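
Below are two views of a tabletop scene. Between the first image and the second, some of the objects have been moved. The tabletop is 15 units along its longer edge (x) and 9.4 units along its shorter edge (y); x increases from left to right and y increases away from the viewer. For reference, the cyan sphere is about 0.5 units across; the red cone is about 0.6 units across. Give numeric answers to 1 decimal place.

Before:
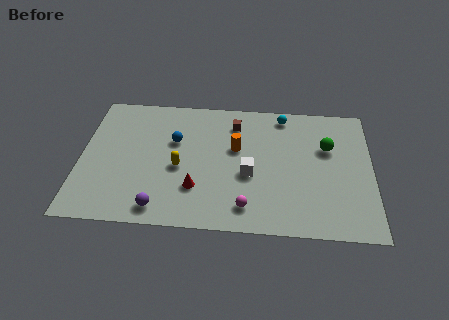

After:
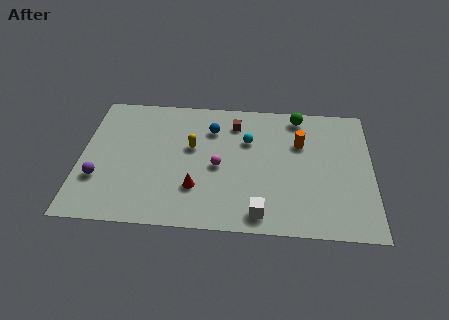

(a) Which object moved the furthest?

the purple sphere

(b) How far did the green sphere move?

2.7

From (12.7, 6.1) to (11.2, 8.3), the green sphere covered √(1.5² + 2.2²) ≈ 2.7 units.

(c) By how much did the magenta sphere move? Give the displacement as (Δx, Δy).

(-1.5, 2.7)

The magenta sphere was at about (8.6, 1.6) and moved to about (7.1, 4.3).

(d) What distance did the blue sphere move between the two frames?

2.1

The blue sphere was near (4.8, 6.0) before and (6.7, 7.0) after, so it travelled √(1.9² + 1.0²) ≈ 2.1 units.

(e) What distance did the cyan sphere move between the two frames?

2.7

The cyan sphere was near (10.4, 8.3) before and (8.6, 6.3) after, so it travelled √(1.8² + 2.0²) ≈ 2.7 units.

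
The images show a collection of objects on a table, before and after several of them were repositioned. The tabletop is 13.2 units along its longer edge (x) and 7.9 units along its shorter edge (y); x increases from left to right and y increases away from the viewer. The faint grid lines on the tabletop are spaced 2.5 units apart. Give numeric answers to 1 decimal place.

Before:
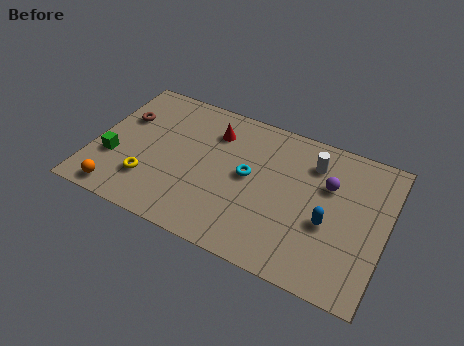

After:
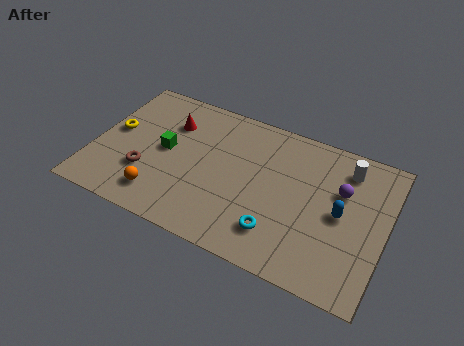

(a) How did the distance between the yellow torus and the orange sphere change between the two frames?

+2.1

The distance was about 1.7 in the first image and 3.8 in the second, so they moved 2.1 units further apart.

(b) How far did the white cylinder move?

1.5

From (9.7, 6.1) to (11.2, 6.4), the white cylinder covered √(1.5² + 0.3²) ≈ 1.5 units.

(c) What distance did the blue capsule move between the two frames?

0.9

The blue capsule moved from about (10.7, 3.2) to (11.2, 3.9), a distance of √(0.5² + 0.7²) ≈ 0.9.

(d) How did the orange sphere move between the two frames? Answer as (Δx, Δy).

(1.8, 0.6)

The orange sphere started near (1.5, 0.9) and ended near (3.3, 1.5).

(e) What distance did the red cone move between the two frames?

2.0

From (5.2, 6.0) to (3.2, 5.7), the red cone covered √(2.0² + 0.3²) ≈ 2.0 units.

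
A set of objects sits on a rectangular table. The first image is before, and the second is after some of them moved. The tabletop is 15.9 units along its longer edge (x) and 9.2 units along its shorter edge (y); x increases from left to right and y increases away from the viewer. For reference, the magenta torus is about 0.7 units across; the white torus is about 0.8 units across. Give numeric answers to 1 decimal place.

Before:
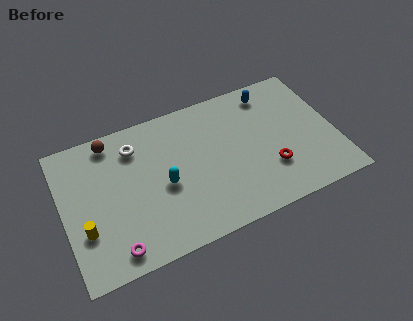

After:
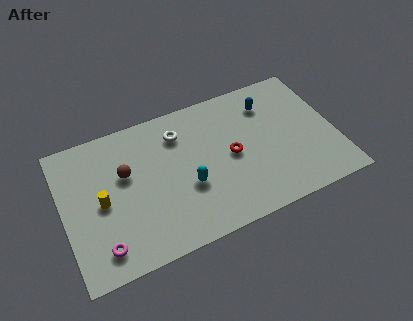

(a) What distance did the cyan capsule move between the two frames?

1.4

The cyan capsule moved from about (5.8, 4.1) to (7.1, 3.5), a distance of √(1.3² + 0.6²) ≈ 1.4.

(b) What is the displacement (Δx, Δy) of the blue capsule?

(-0.2, -0.7)

The blue capsule was at about (12.5, 7.8) and moved to about (12.3, 7.1).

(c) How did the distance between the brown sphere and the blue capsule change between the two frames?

-0.7

They were about 9.4 units apart before and 8.7 after — 0.7 units closer together.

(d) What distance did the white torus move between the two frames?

2.6

The white torus moved from about (4.4, 7.2) to (7.0, 7.1), a distance of √(2.6² + 0.1²) ≈ 2.6.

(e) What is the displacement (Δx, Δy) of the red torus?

(-2.1, 1.7)

The red torus started near (11.9, 2.8) and ended near (9.8, 4.5).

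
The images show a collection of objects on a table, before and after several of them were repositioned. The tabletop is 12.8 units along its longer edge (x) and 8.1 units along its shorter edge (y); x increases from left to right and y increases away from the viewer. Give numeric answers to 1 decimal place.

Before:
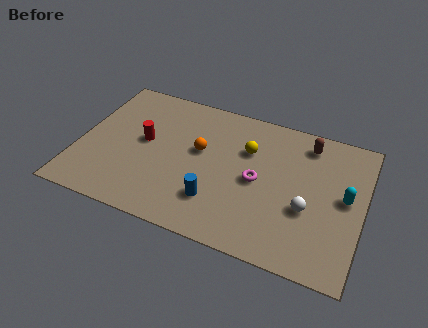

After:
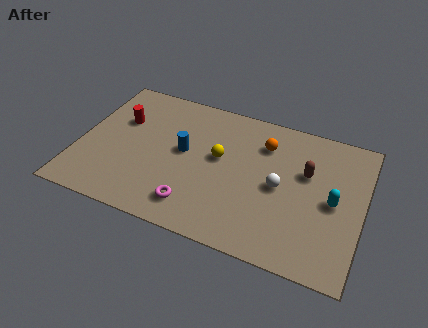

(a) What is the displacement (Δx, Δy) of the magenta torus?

(-2.6, -2.4)

The magenta torus started near (8.1, 3.9) and ended near (5.5, 1.5).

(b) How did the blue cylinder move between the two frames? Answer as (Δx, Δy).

(-1.7, 2.3)

The blue cylinder was at about (6.4, 2.1) and moved to about (4.7, 4.4).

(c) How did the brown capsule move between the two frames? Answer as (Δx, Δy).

(0.1, -1.7)

The brown capsule started near (10.1, 6.8) and ended near (10.2, 5.1).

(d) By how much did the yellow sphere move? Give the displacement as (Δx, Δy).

(-1.2, -0.9)

From the two frames, the yellow sphere sits at roughly (7.5, 5.5) before and (6.3, 4.6) after.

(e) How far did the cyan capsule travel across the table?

0.6

From (12.0, 4.3) to (11.5, 3.9), the cyan capsule covered √(0.5² + 0.4²) ≈ 0.6 units.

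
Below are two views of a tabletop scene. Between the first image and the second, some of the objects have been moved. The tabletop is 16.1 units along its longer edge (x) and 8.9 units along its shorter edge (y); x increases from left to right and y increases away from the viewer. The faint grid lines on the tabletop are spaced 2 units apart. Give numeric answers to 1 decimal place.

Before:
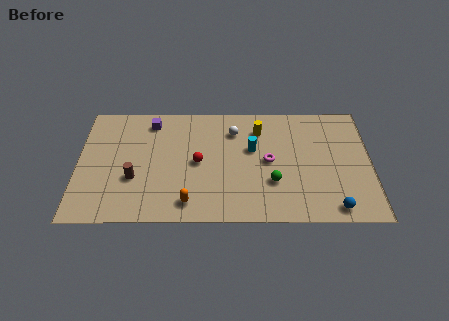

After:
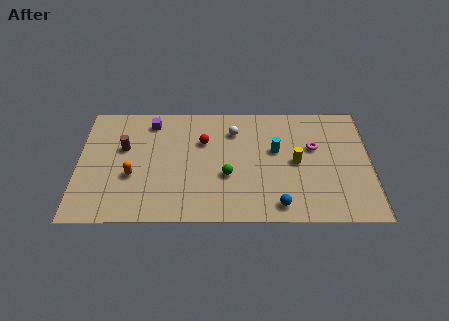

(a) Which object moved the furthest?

the orange capsule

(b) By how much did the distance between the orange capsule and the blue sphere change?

+0.4

Before: roughly 7.9 units apart; after: 8.3. That's 0.4 units further apart.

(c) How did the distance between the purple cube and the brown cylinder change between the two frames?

-1.9

Before: roughly 4.4 units apart; after: 2.5. That's 1.9 units closer together.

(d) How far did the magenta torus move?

2.7

The magenta torus moved from about (10.5, 4.5) to (13.0, 5.5), a distance of √(2.5² + 1.0²) ≈ 2.7.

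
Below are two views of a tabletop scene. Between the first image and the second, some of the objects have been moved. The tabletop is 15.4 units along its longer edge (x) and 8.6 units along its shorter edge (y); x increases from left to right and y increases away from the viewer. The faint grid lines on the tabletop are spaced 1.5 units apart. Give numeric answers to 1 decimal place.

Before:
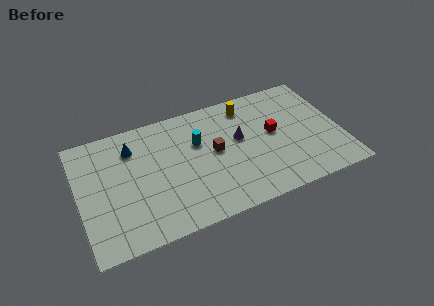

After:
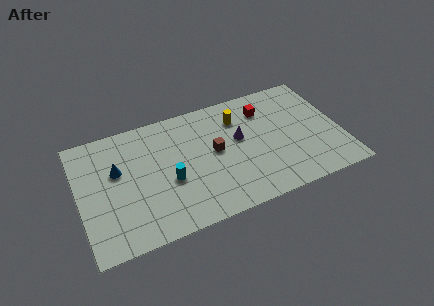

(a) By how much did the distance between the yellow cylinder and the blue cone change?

+0.5

The distance was about 6.9 in the first image and 7.4 in the second, so they moved 0.5 units further apart.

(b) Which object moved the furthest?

the cyan cylinder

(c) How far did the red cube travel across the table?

1.9

The red cube was near (11.5, 4.7) before and (11.2, 6.6) after, so it travelled √(0.3² + 1.9²) ≈ 1.9 units.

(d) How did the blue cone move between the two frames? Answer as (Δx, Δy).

(-1.0, -1.3)

The blue cone was at about (3.3, 6.6) and moved to about (2.3, 5.3).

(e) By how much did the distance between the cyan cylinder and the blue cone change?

-0.5

The distance was about 3.9 in the first image and 3.4 in the second, so they moved 0.5 units closer together.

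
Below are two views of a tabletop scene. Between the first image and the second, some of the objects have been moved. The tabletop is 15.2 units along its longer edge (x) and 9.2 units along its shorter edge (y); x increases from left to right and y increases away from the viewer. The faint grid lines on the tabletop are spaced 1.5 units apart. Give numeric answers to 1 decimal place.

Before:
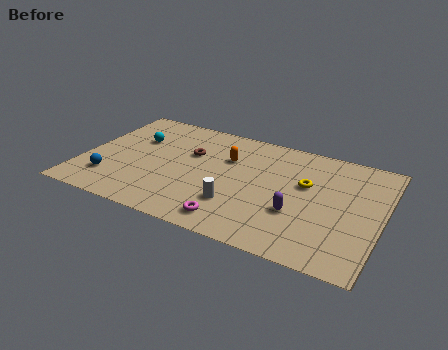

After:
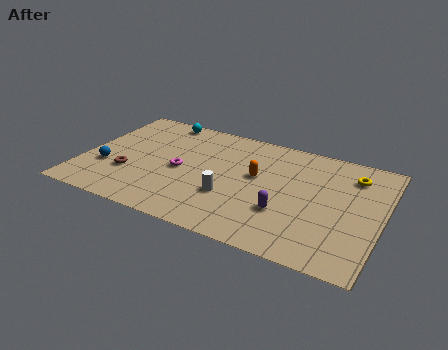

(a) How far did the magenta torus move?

4.3

The magenta torus was near (8.1, 1.3) before and (5.0, 4.3) after, so it travelled √(3.1² + 3.0²) ≈ 4.3 units.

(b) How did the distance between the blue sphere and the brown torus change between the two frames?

-4.0

The distance was about 5.2 in the first image and 1.2 in the second, so they moved 4.0 units closer together.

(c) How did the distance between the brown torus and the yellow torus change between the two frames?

+5.8

Before: roughly 6.0 units apart; after: 11.8. That's 5.8 units further apart.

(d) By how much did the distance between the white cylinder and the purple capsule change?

-0.3

Before: roughly 3.1 units apart; after: 2.8. That's 0.3 units closer together.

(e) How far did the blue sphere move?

0.9

The blue sphere was near (1.6, 2.2) before and (1.3, 3.1) after, so it travelled √(0.3² + 0.9²) ≈ 0.9 units.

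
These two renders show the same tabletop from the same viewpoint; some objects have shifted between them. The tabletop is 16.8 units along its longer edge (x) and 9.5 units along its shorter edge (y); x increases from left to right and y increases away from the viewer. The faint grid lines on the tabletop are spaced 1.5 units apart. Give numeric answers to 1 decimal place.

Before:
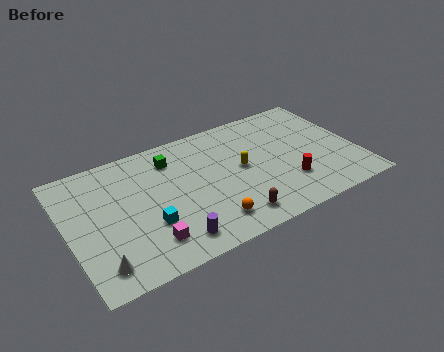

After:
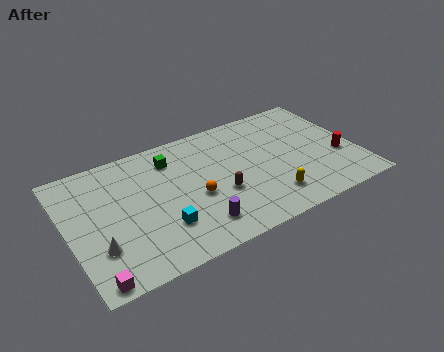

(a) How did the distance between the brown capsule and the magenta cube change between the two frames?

+3.3

Before: roughly 4.8 units apart; after: 8.1. That's 3.3 units further apart.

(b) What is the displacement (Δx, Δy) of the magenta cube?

(-3.2, -1.2)

The magenta cube was at about (4.2, 2.0) and moved to about (1.0, 0.8).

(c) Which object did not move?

the green cube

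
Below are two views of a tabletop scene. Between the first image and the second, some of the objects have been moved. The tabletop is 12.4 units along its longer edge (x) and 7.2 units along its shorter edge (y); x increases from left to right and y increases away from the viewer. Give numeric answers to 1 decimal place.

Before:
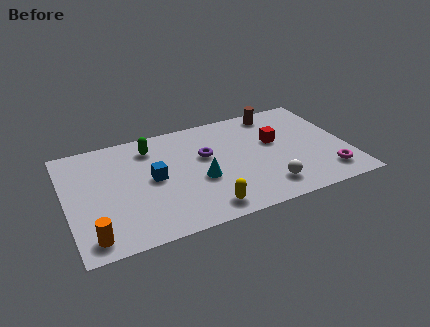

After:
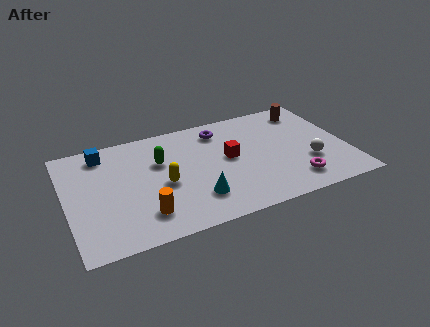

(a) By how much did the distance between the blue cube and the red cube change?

+0.3

The distance was about 5.5 in the first image and 5.8 in the second, so they moved 0.3 units further apart.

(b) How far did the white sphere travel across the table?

2.2

The white sphere moved from about (8.6, 1.4) to (10.6, 2.4), a distance of √(2.0² + 1.0²) ≈ 2.2.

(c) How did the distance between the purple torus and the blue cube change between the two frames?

+2.7

Before: roughly 2.5 units apart; after: 5.2. That's 2.7 units further apart.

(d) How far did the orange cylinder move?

2.4

From (0.9, 1.0) to (3.2, 1.6), the orange cylinder covered √(2.3² + 0.6²) ≈ 2.4 units.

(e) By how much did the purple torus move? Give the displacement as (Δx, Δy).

(0.8, 1.5)

The purple torus started near (6.2, 4.4) and ended near (7.0, 5.9).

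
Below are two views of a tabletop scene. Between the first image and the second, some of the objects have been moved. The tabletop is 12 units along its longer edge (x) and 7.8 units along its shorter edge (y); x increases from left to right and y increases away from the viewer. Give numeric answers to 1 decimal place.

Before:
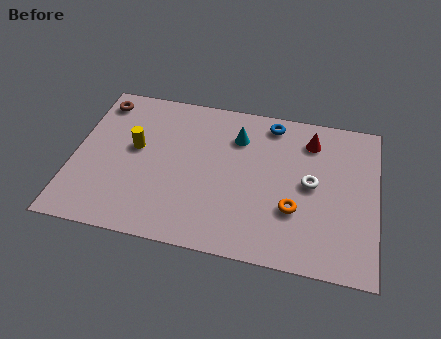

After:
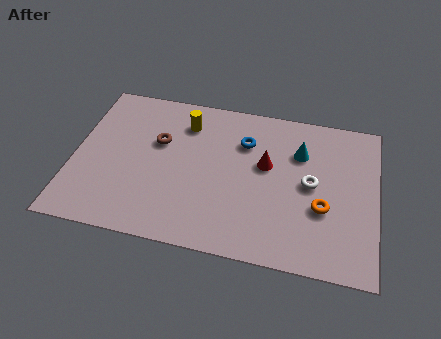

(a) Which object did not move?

the white torus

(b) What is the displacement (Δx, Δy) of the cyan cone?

(2.5, -0.3)

From the two frames, the cyan cone sits at roughly (6.4, 5.8) before and (8.9, 5.5) after.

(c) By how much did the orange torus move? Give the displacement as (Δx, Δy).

(1.1, 0.3)

The orange torus started near (8.8, 2.6) and ended near (9.9, 2.9).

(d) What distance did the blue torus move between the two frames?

1.6

From (7.7, 6.8) to (6.7, 5.6), the blue torus covered √(1.0² + 1.2²) ≈ 1.6 units.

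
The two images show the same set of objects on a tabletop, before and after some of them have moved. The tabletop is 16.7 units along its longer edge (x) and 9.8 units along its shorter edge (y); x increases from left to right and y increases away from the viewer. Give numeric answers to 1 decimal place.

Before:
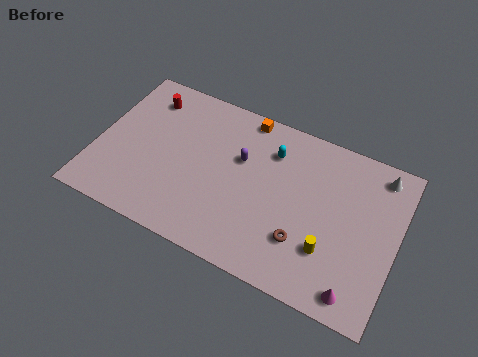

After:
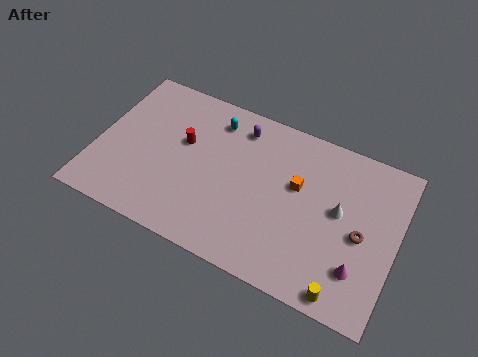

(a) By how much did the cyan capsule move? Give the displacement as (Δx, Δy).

(-3.3, 0.6)

The cyan capsule was at about (9.5, 7.4) and moved to about (6.2, 8.0).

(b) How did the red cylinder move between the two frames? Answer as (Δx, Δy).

(2.4, -2.0)

From the two frames, the red cylinder sits at roughly (2.3, 7.9) before and (4.7, 5.9) after.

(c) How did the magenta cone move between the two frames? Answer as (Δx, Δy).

(0.0, 1.3)

From the two frames, the magenta cone sits at roughly (14.9, 1.2) before and (14.9, 2.5) after.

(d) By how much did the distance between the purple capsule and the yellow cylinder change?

+3.6

They were about 6.2 units apart before and 9.8 after — 3.6 units further apart.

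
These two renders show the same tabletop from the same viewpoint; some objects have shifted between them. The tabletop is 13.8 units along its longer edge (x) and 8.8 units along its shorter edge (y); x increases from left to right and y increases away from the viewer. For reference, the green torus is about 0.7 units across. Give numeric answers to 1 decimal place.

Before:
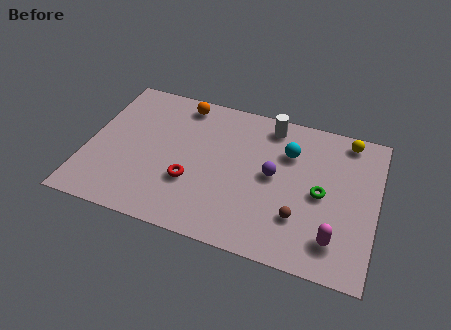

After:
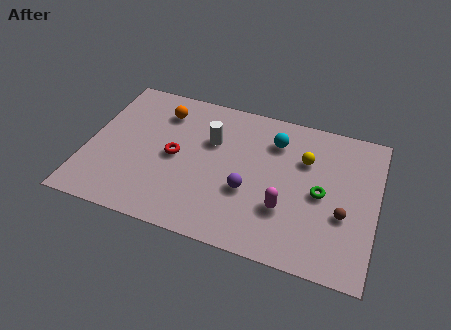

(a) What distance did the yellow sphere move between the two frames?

2.6

The yellow sphere was near (12.2, 7.8) before and (10.3, 6.0) after, so it travelled √(1.9² + 1.8²) ≈ 2.6 units.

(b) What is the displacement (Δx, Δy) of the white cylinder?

(-2.7, -1.8)

The white cylinder started near (8.5, 7.6) and ended near (5.8, 5.8).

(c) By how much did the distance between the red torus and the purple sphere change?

-0.4

They were about 4.1 units apart before and 3.7 after — 0.4 units closer together.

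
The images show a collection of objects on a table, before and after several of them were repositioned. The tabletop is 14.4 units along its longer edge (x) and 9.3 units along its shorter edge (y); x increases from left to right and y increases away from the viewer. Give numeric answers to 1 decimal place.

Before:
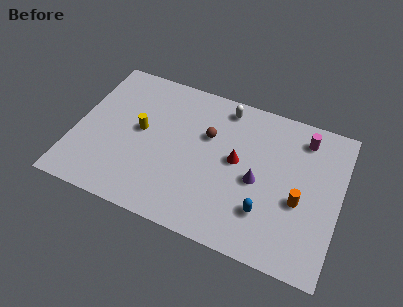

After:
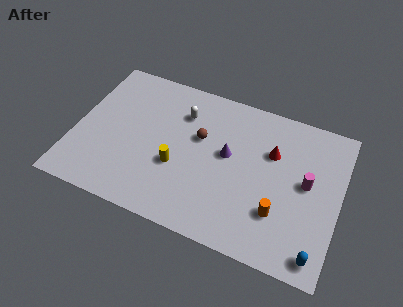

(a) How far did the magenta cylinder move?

2.7

From (12.2, 7.7) to (12.6, 5.0), the magenta cylinder covered √(0.4² + 2.7²) ≈ 2.7 units.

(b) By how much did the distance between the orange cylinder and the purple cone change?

+1.6

They were about 2.3 units apart before and 3.9 after — 1.6 units further apart.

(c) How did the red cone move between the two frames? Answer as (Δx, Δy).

(1.8, 1.2)

The red cone started near (8.8, 5.0) and ended near (10.6, 6.2).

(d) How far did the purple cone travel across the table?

2.0

From (10.0, 4.2) to (8.3, 5.2), the purple cone covered √(1.7² + 1.0²) ≈ 2.0 units.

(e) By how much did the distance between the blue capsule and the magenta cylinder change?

-1.4

The distance was about 5.4 in the first image and 4.0 in the second, so they moved 1.4 units closer together.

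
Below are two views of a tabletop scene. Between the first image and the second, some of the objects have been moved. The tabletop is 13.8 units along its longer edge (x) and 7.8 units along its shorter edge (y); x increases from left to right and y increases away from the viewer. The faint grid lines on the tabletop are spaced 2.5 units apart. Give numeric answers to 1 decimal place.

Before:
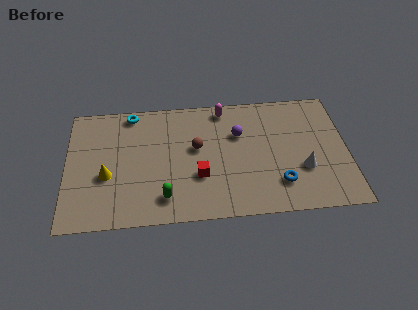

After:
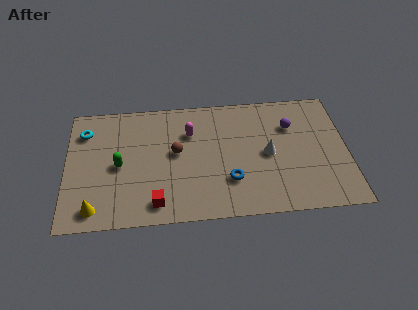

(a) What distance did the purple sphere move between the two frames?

2.6

The purple sphere was near (8.5, 5.2) before and (11.1, 5.5) after, so it travelled √(2.6² + 0.3²) ≈ 2.6 units.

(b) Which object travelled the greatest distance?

the green capsule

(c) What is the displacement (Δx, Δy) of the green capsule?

(-2.2, 2.2)

The green capsule was at about (4.8, 1.5) and moved to about (2.6, 3.7).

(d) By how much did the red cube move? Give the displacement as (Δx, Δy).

(-2.1, -1.5)

From the two frames, the red cube sits at roughly (6.5, 2.7) before and (4.4, 1.2) after.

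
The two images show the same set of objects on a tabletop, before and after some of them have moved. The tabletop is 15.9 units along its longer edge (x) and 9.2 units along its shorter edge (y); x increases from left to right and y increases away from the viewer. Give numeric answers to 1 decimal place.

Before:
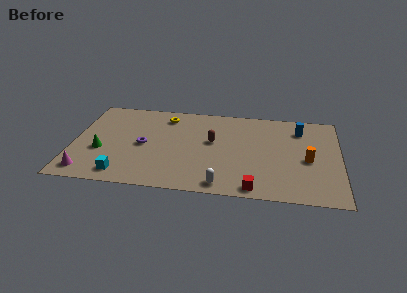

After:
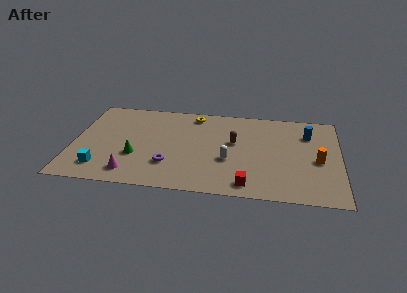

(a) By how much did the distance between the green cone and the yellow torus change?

+0.3

They were about 5.5 units apart before and 5.8 after — 0.3 units further apart.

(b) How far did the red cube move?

0.5

The red cube was near (10.9, 0.9) before and (10.5, 1.2) after, so it travelled √(0.4² + 0.3²) ≈ 0.5 units.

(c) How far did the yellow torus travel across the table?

1.7

The yellow torus moved from about (5.4, 7.6) to (7.1, 8.0), a distance of √(1.7² + 0.4²) ≈ 1.7.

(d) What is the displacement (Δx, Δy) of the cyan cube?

(-1.3, 0.5)

From the two frames, the cyan cube sits at roughly (3.1, 1.3) before and (1.8, 1.8) after.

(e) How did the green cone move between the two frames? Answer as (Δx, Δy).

(2.1, -0.3)

From the two frames, the green cone sits at roughly (1.7, 3.5) before and (3.8, 3.2) after.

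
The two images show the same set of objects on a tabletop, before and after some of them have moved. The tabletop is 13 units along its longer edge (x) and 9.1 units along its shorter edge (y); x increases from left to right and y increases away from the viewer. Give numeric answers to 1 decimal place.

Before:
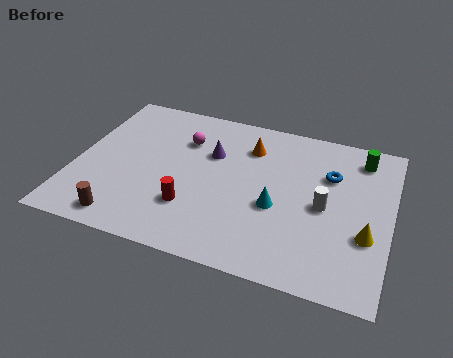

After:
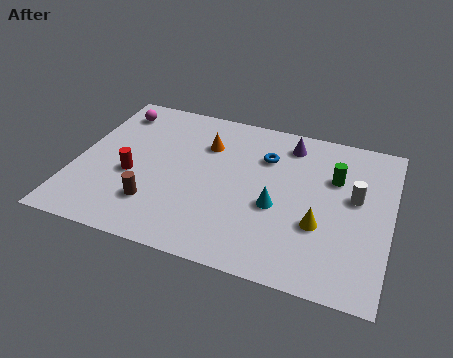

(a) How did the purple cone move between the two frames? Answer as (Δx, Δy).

(3.1, 1.6)

The purple cone was at about (5.5, 6.0) and moved to about (8.6, 7.6).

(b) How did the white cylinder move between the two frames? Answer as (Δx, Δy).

(1.2, 0.9)

From the two frames, the white cylinder sits at roughly (10.3, 4.3) before and (11.5, 5.2) after.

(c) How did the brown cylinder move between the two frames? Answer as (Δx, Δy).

(1.1, 1.2)

From the two frames, the brown cylinder sits at roughly (2.4, 1.1) before and (3.5, 2.3) after.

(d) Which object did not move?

the cyan cone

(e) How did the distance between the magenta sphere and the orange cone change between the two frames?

+1.4

The distance was about 2.7 in the first image and 4.1 in the second, so they moved 1.4 units further apart.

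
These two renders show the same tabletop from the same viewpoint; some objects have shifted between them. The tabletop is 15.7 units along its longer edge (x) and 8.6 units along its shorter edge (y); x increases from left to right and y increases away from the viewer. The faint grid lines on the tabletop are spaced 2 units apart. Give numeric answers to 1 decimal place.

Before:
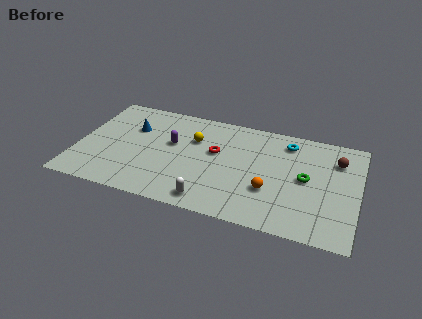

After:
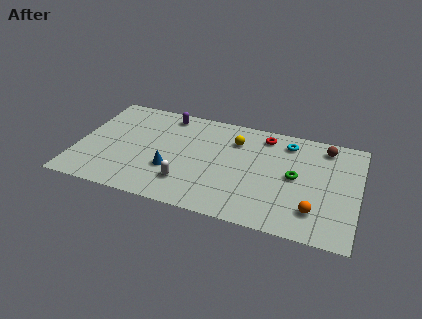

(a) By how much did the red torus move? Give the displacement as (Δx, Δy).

(2.6, 2.2)

The red torus was at about (7.7, 5.1) and moved to about (10.3, 7.3).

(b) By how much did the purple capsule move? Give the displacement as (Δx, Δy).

(-0.5, 2.4)

The purple capsule started near (5.2, 5.1) and ended near (4.7, 7.5).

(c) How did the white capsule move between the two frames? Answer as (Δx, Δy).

(-1.4, 1.0)

From the two frames, the white capsule sits at roughly (7.7, 1.1) before and (6.3, 2.1) after.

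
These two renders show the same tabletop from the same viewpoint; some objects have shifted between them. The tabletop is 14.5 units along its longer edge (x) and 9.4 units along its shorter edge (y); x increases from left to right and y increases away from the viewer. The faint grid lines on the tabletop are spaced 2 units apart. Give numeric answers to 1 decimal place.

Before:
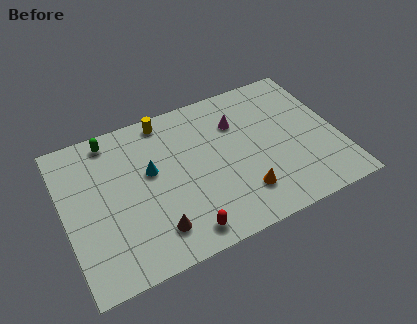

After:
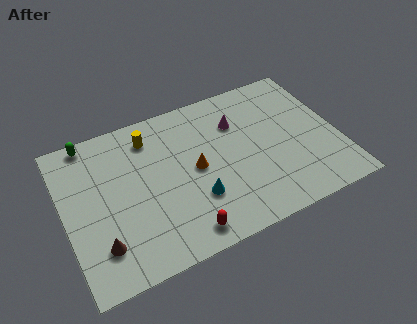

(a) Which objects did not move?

the magenta cone and the red capsule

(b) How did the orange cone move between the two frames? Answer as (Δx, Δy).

(-2.2, 2.5)

The orange cone started near (9.1, 2.2) and ended near (6.9, 4.7).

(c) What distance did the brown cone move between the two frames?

2.8

The brown cone was near (4.4, 1.9) before and (1.6, 2.2) after, so it travelled √(2.8² + 0.3²) ≈ 2.8 units.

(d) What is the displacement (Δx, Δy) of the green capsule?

(-1.1, 0.3)

From the two frames, the green capsule sits at roughly (2.8, 8.3) before and (1.7, 8.6) after.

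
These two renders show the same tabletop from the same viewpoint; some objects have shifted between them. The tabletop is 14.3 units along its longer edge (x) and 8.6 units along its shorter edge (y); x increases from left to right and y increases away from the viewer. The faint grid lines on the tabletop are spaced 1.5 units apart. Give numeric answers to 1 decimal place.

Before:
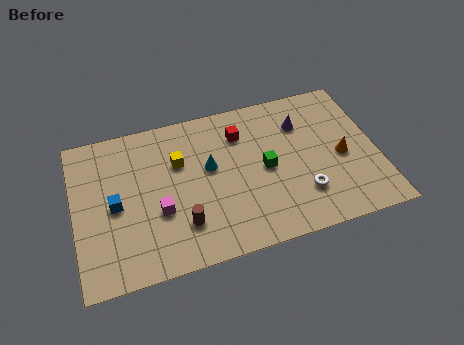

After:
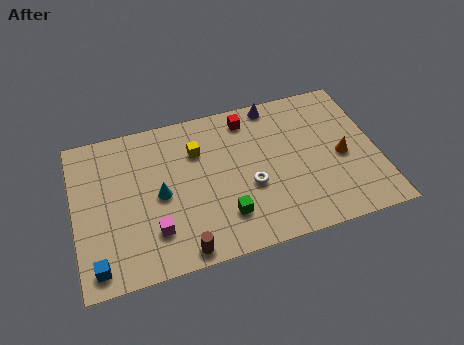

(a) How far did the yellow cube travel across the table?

1.0

From (5.0, 5.7) to (5.9, 6.1), the yellow cube covered √(0.9² + 0.4²) ≈ 1.0 units.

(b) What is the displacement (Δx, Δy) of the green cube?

(-2.1, -2.1)

The green cube started near (9.0, 4.2) and ended near (6.9, 2.1).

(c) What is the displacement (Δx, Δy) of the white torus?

(-2.4, 1.1)

From the two frames, the white torus sits at roughly (10.6, 2.3) before and (8.2, 3.4) after.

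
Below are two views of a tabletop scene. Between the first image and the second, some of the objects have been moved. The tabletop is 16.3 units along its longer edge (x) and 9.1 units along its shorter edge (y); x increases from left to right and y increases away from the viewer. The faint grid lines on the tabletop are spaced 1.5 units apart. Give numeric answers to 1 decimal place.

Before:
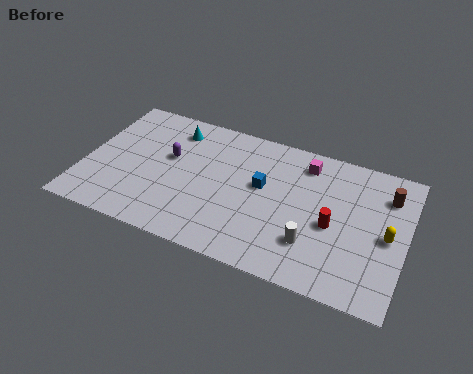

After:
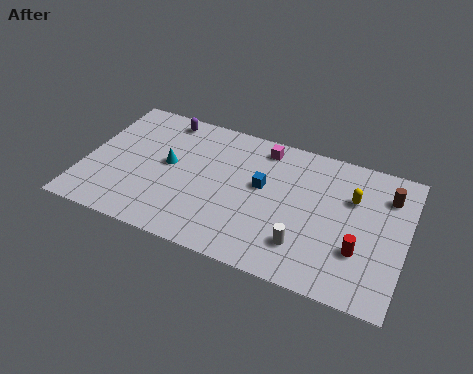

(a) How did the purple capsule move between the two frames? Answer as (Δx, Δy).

(-0.6, 2.6)

The purple capsule was at about (4.2, 5.4) and moved to about (3.6, 8.0).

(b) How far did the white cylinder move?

0.5

The white cylinder was near (11.8, 2.5) before and (11.4, 2.2) after, so it travelled √(0.4² + 0.3²) ≈ 0.5 units.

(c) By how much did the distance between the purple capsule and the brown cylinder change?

+0.6

They were about 11.1 units apart before and 11.7 after — 0.6 units further apart.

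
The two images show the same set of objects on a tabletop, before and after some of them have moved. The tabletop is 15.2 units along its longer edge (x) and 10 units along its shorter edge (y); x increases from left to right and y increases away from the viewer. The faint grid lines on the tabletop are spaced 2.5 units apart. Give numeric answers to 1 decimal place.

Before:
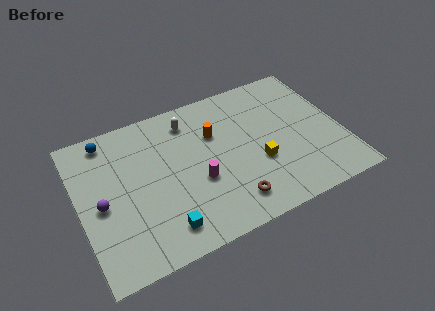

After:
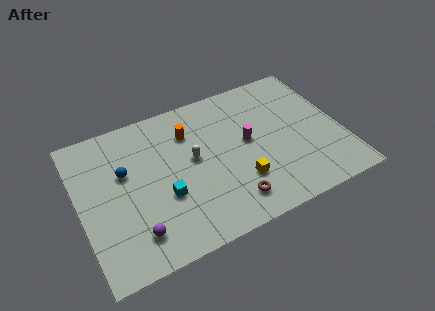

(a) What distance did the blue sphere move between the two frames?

2.7

The blue sphere was near (2.0, 8.8) before and (2.7, 6.2) after, so it travelled √(0.7² + 2.6²) ≈ 2.7 units.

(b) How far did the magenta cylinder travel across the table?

3.4

From (6.7, 3.9) to (9.8, 5.4), the magenta cylinder covered √(3.1² + 1.5²) ≈ 3.4 units.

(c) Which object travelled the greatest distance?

the magenta cylinder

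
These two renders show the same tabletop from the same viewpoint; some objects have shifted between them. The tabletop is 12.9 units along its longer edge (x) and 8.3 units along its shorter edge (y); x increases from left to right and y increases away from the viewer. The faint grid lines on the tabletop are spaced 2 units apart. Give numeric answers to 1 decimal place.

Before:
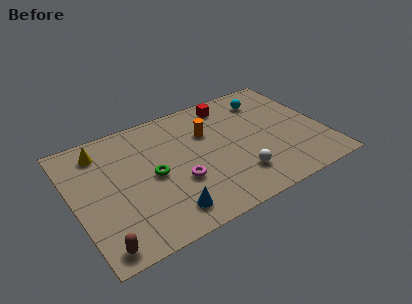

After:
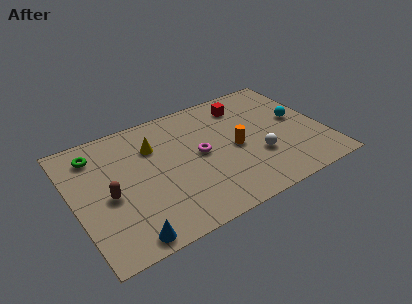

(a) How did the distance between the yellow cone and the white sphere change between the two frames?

-2.1

The distance was about 8.0 in the first image and 5.9 in the second, so they moved 2.1 units closer together.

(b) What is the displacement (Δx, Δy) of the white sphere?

(1.2, 0.8)

The white sphere started near (8.1, 2.0) and ended near (9.3, 2.8).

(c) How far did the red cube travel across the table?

0.8

From (8.5, 7.1) to (9.2, 6.7), the red cube covered √(0.7² + 0.4²) ≈ 0.8 units.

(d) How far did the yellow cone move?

2.8

The yellow cone moved from about (1.7, 6.8) to (4.3, 5.9), a distance of √(2.6² + 0.9²) ≈ 2.8.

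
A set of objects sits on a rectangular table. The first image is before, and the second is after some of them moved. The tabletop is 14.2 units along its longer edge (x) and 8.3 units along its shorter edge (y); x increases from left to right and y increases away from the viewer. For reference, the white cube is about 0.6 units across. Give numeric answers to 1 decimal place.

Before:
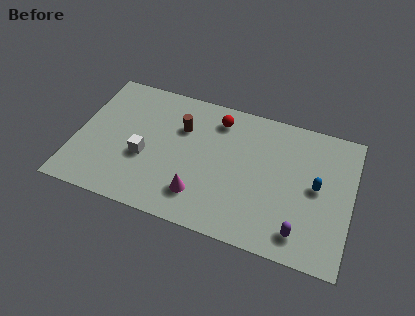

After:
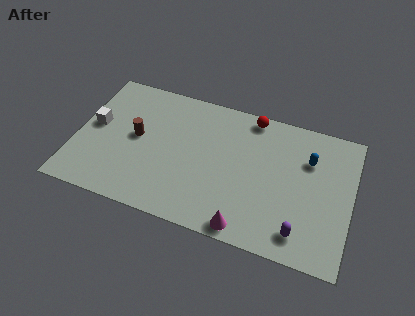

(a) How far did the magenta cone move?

2.7

From (6.6, 1.9) to (9.1, 0.8), the magenta cone covered √(2.5² + 1.1²) ≈ 2.7 units.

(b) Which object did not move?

the purple capsule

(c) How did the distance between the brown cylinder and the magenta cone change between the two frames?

+3.0

Before: roughly 4.0 units apart; after: 7.0. That's 3.0 units further apart.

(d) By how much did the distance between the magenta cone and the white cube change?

+5.7

They were about 3.3 units apart before and 9.0 after — 5.7 units further apart.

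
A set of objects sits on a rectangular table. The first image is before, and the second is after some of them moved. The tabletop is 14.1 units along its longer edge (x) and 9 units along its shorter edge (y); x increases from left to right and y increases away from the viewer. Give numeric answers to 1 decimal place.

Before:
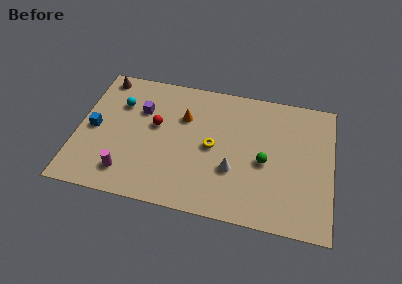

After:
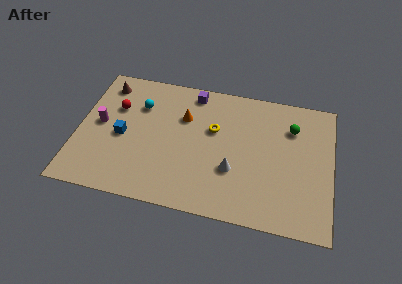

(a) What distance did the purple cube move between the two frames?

3.3

The purple cube was near (3.4, 6.1) before and (6.2, 7.9) after, so it travelled √(2.8² + 1.8²) ≈ 3.3 units.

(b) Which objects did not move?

the orange cone and the white cone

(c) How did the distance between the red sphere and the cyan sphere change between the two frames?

-1.0

The distance was about 2.4 in the first image and 1.4 in the second, so they moved 1.0 units closer together.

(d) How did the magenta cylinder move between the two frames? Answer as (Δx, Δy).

(-1.7, 3.0)

The magenta cylinder started near (2.9, 1.7) and ended near (1.2, 4.7).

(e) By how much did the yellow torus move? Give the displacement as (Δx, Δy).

(0.0, 1.2)

The yellow torus was at about (7.5, 4.4) and moved to about (7.5, 5.6).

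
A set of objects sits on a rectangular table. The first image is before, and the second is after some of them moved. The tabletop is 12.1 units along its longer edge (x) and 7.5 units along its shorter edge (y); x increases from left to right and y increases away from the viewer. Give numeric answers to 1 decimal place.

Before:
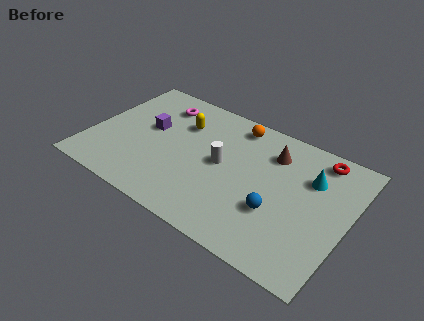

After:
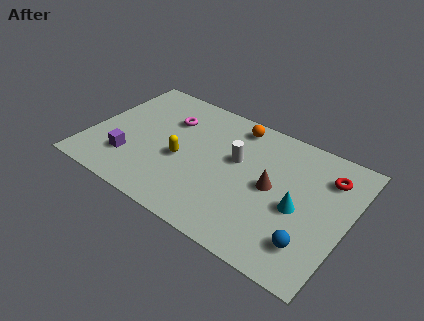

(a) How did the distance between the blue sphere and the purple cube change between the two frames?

+2.0

They were about 6.6 units apart before and 8.6 after — 2.0 units further apart.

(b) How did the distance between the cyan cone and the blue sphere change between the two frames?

-1.1

Before: roughly 2.9 units apart; after: 1.8. That's 1.1 units closer together.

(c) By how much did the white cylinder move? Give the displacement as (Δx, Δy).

(0.6, 0.6)

From the two frames, the white cylinder sits at roughly (6.2, 3.9) before and (6.8, 4.5) after.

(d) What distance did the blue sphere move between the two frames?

1.9

From (9.0, 2.6) to (10.7, 1.7), the blue sphere covered √(1.7² + 0.9²) ≈ 1.9 units.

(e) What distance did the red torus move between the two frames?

0.9

From (10.4, 6.5) to (10.9, 5.7), the red torus covered √(0.5² + 0.8²) ≈ 0.9 units.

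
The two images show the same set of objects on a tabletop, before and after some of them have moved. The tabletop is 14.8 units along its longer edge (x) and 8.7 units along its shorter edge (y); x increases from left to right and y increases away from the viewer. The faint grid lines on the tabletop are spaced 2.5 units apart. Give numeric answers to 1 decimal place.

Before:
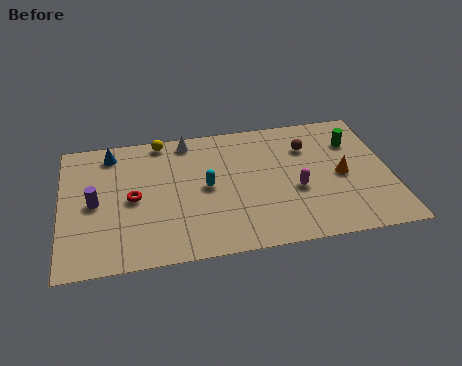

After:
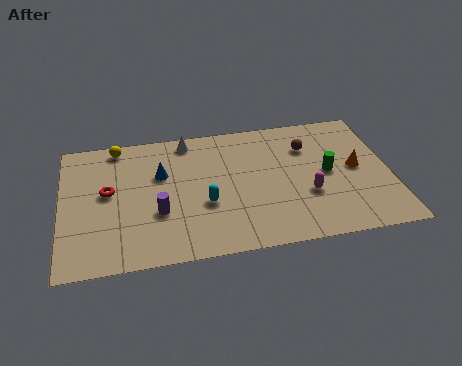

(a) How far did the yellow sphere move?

2.0

From (4.6, 7.9) to (2.6, 7.8), the yellow sphere covered √(2.0² + 0.1²) ≈ 2.0 units.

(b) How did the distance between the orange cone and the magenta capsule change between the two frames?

+0.5

Before: roughly 2.2 units apart; after: 2.7. That's 0.5 units further apart.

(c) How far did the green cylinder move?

2.3

The green cylinder moved from about (13.3, 6.3) to (12.0, 4.4), a distance of √(1.3² + 1.9²) ≈ 2.3.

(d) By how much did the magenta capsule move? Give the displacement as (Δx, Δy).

(0.5, -0.4)

The magenta capsule was at about (10.5, 3.5) and moved to about (11.0, 3.1).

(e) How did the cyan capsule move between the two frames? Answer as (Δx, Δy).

(-0.1, -1.1)

The cyan capsule started near (6.5, 4.4) and ended near (6.4, 3.3).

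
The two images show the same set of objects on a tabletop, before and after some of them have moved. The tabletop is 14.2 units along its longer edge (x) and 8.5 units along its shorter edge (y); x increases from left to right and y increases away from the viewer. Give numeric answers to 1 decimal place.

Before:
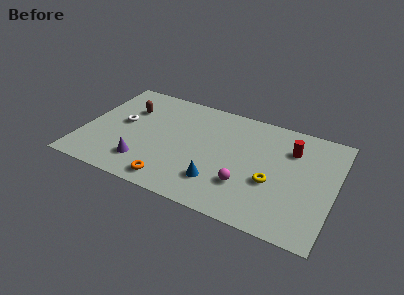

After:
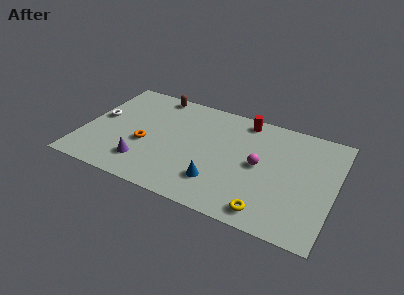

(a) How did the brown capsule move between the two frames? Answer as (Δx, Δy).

(1.3, 1.8)

From the two frames, the brown capsule sits at roughly (2.3, 5.9) before and (3.6, 7.7) after.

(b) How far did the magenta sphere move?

1.9

From (9.4, 2.5) to (10.0, 4.3), the magenta sphere covered √(0.6² + 1.8²) ≈ 1.9 units.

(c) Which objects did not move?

the blue cone and the purple cone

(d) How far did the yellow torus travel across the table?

2.2

The yellow torus moved from about (10.8, 3.3) to (10.8, 1.1), a distance of √(0.0² + 2.2²) ≈ 2.2.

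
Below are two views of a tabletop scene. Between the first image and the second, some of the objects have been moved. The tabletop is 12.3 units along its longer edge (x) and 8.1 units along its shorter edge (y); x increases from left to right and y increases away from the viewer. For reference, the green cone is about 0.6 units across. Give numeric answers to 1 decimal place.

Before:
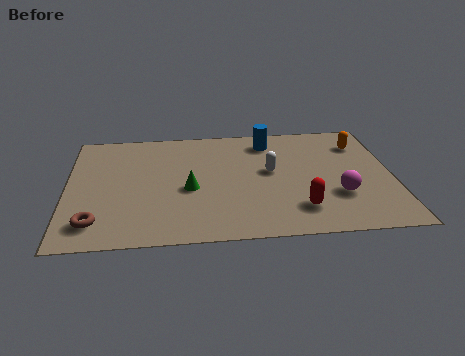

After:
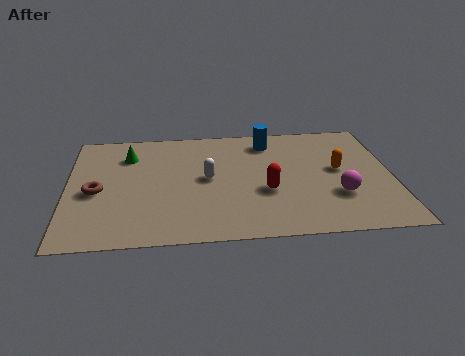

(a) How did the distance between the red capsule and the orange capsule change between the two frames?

-2.0

Before: roughly 5.1 units apart; after: 3.1. That's 2.0 units closer together.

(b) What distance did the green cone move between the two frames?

3.5

The green cone moved from about (4.6, 3.5) to (2.3, 6.1), a distance of √(2.3² + 2.6²) ≈ 3.5.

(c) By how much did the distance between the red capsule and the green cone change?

+1.6

The distance was about 4.4 in the first image and 6.0 in the second, so they moved 1.6 units further apart.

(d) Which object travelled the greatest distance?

the green cone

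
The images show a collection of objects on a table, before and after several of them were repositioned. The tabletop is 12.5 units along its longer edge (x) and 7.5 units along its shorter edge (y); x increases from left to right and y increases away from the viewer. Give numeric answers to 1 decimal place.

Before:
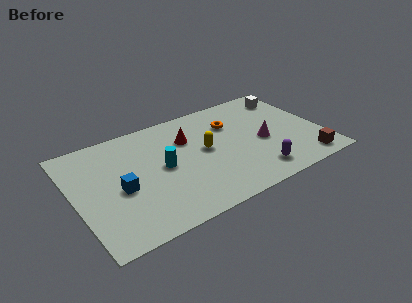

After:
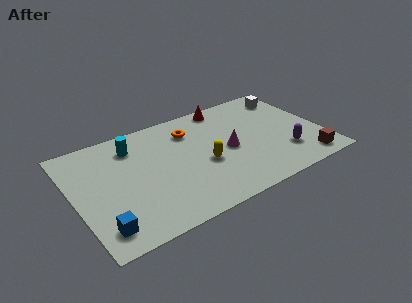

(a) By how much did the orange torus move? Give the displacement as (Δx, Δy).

(-2.1, 0.4)

The orange torus was at about (8.2, 5.3) and moved to about (6.1, 5.7).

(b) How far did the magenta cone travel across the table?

1.8

The magenta cone was near (9.5, 3.3) before and (7.7, 3.5) after, so it travelled √(1.8² + 0.2²) ≈ 1.8 units.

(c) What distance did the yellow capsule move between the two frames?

0.9

From (6.6, 4.0) to (6.4, 3.1), the yellow capsule covered √(0.2² + 0.9²) ≈ 0.9 units.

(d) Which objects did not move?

the brown cube and the white cube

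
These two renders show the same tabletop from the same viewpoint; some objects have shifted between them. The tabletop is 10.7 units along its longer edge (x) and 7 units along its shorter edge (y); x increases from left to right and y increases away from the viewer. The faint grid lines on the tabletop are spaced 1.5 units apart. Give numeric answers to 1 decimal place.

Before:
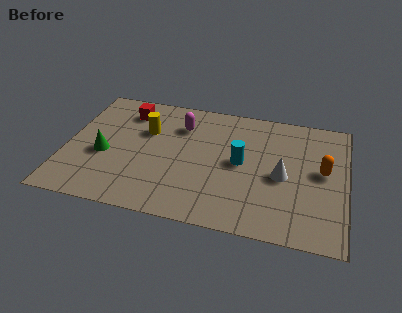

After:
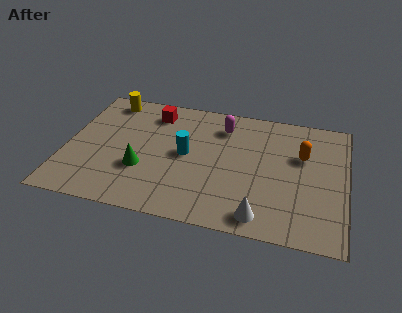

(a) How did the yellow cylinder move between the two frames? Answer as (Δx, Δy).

(-1.6, 1.5)

The yellow cylinder started near (3.0, 4.6) and ended near (1.4, 6.1).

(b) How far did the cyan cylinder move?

2.1

The cyan cylinder moved from about (6.7, 3.6) to (4.6, 3.6), a distance of √(2.1² + 0.0²) ≈ 2.1.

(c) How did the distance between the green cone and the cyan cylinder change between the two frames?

-3.2

Before: roughly 5.2 units apart; after: 2.0. That's 3.2 units closer together.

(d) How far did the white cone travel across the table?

2.4

The white cone moved from about (8.3, 3.2) to (7.6, 0.9), a distance of √(0.7² + 2.3²) ≈ 2.4.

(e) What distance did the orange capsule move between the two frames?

1.1

The orange capsule moved from about (9.8, 3.8) to (9.0, 4.5), a distance of √(0.8² + 0.7²) ≈ 1.1.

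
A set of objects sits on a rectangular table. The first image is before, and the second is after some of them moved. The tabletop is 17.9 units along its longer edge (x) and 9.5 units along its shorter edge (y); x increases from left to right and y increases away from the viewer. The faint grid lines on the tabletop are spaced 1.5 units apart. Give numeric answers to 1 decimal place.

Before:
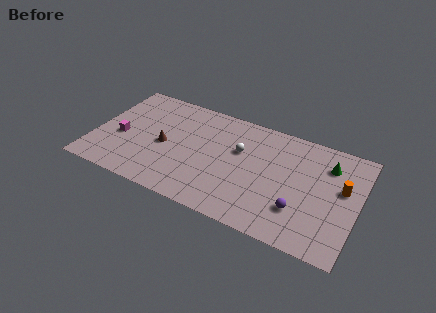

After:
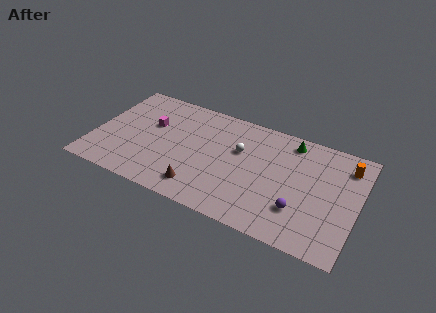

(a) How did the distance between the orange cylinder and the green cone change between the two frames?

+1.9

Before: roughly 1.9 units apart; after: 3.8. That's 1.9 units further apart.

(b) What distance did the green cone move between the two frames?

2.8

From (15.7, 7.2) to (13.1, 8.2), the green cone covered √(2.6² + 1.0²) ≈ 2.8 units.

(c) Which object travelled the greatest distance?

the brown cone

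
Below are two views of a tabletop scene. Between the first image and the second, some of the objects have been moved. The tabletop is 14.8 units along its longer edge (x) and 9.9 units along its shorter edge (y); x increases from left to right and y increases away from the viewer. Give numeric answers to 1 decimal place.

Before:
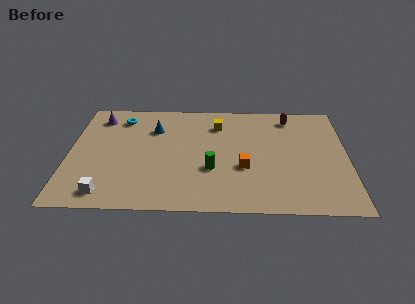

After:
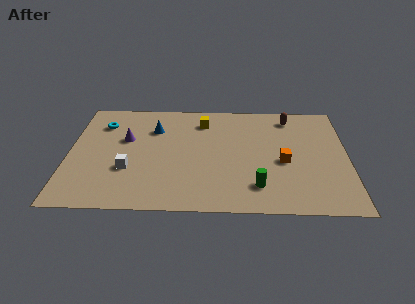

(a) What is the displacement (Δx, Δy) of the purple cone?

(1.5, -2.0)

From the two frames, the purple cone sits at roughly (1.5, 8.1) before and (3.0, 6.1) after.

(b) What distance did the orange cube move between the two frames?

2.2

From (9.3, 3.7) to (11.4, 4.3), the orange cube covered √(2.1² + 0.6²) ≈ 2.2 units.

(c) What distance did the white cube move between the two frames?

2.4

From (2.1, 1.3) to (3.2, 3.4), the white cube covered √(1.1² + 2.1²) ≈ 2.4 units.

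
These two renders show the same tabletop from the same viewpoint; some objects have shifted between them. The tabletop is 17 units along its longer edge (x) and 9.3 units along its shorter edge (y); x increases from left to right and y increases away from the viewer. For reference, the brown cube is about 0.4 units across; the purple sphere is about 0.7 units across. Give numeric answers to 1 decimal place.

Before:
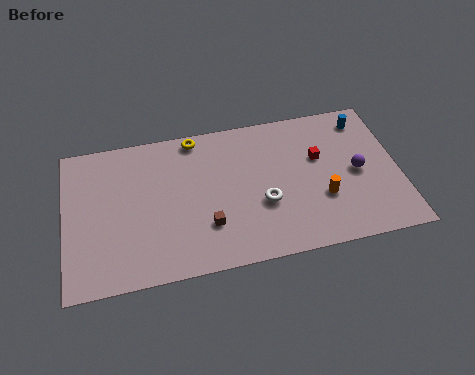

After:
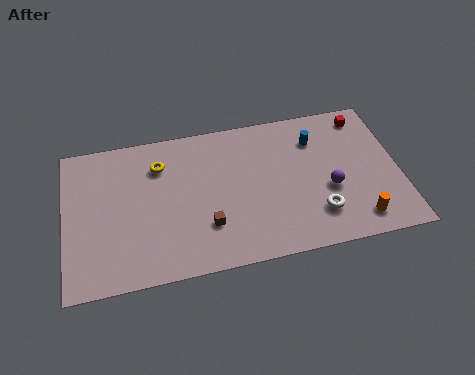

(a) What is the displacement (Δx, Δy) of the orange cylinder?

(1.7, -1.7)

The orange cylinder was at about (13.0, 3.2) and moved to about (14.7, 1.5).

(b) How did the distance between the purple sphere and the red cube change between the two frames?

+2.5

Before: roughly 2.3 units apart; after: 4.8. That's 2.5 units further apart.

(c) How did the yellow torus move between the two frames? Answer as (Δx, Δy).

(-1.9, -1.4)

The yellow torus started near (6.8, 8.4) and ended near (4.9, 7.0).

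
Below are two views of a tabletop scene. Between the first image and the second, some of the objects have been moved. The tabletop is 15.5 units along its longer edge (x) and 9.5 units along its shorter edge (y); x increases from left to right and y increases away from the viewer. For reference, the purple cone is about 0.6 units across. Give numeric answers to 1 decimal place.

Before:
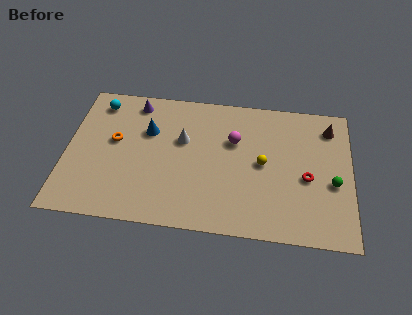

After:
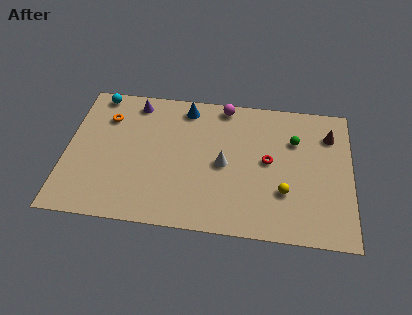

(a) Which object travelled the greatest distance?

the green sphere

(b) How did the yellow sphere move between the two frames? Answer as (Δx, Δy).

(1.2, -1.8)

The yellow sphere started near (10.7, 4.8) and ended near (11.9, 3.0).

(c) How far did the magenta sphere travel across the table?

2.5

The magenta sphere was near (9.1, 6.2) before and (8.5, 8.6) after, so it travelled √(0.6² + 2.4²) ≈ 2.5 units.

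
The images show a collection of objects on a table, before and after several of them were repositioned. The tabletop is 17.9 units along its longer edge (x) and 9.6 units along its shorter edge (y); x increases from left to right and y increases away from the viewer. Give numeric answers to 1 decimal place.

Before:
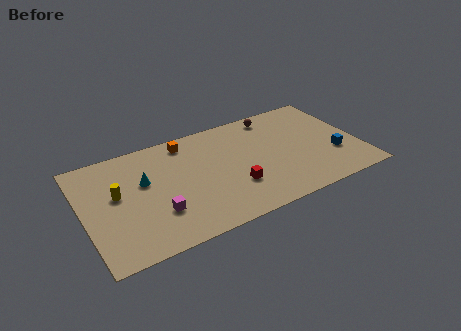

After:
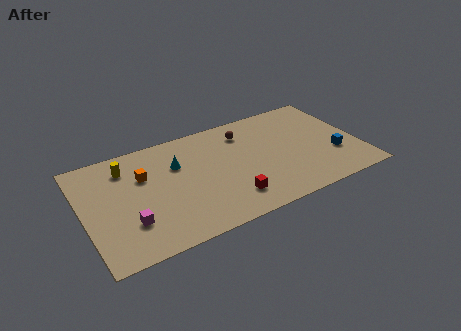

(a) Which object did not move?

the blue cube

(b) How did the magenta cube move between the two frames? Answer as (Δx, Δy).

(-1.8, -0.1)

The magenta cube was at about (4.5, 2.9) and moved to about (2.7, 2.8).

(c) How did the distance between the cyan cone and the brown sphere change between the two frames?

-4.5

They were about 9.2 units apart before and 4.7 after — 4.5 units closer together.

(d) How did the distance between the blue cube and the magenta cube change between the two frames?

+1.8

The distance was about 11.7 in the first image and 13.5 in the second, so they moved 1.8 units further apart.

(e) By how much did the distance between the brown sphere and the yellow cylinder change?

-3.3

They were about 11.1 units apart before and 7.8 after — 3.3 units closer together.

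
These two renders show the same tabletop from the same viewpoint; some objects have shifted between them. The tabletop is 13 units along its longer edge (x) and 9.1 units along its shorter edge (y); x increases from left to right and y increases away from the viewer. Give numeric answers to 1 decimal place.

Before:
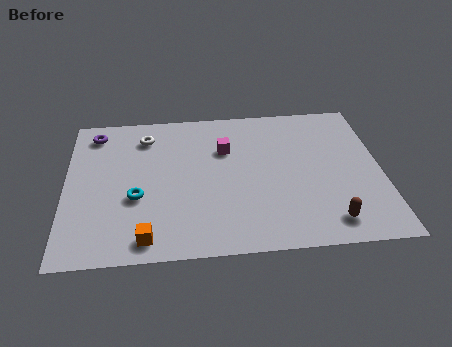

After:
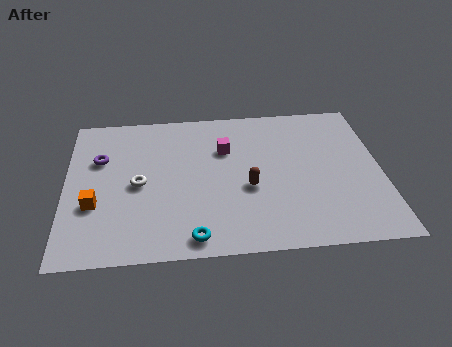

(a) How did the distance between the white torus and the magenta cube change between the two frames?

+0.6

They were about 3.5 units apart before and 4.1 after — 0.6 units further apart.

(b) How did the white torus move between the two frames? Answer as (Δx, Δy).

(-0.3, -3.0)

The white torus started near (3.3, 7.3) and ended near (3.0, 4.3).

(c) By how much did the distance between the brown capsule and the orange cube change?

-1.1

The distance was about 7.4 in the first image and 6.3 in the second, so they moved 1.1 units closer together.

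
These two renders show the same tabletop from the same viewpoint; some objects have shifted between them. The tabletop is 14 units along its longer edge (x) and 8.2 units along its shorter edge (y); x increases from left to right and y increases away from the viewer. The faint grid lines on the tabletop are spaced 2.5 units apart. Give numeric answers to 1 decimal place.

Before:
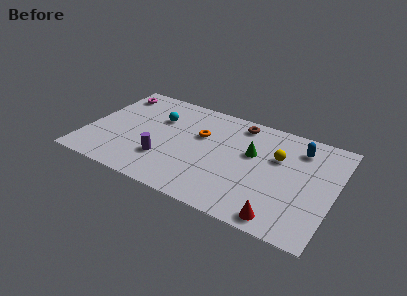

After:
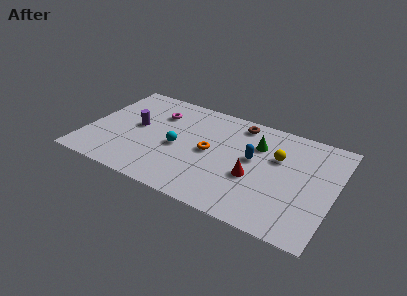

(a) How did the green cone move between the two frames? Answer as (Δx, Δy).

(0.2, 0.8)

The green cone started near (9.3, 5.0) and ended near (9.5, 5.8).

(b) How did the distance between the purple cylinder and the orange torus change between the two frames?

+1.0

They were about 3.3 units apart before and 4.3 after — 1.0 units further apart.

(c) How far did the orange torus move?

1.3

The orange torus moved from about (6.3, 5.2) to (7.0, 4.1), a distance of √(0.7² + 1.1²) ≈ 1.3.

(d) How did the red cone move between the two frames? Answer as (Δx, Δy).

(-1.8, 2.3)

The red cone was at about (11.4, 0.9) and moved to about (9.6, 3.2).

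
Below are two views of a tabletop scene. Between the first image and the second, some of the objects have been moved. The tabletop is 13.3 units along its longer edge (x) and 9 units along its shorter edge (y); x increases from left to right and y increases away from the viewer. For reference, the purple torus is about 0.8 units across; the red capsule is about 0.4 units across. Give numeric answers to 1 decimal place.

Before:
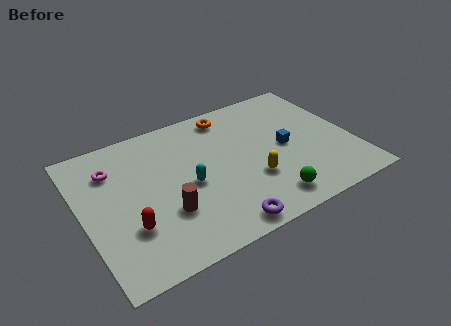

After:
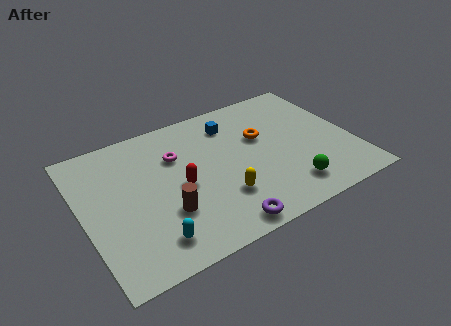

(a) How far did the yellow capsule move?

1.6

The yellow capsule was near (8.1, 3.0) before and (6.5, 2.6) after, so it travelled √(1.6² + 0.4²) ≈ 1.6 units.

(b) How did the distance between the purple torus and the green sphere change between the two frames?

+1.1

The distance was about 2.5 in the first image and 3.6 in the second, so they moved 1.1 units further apart.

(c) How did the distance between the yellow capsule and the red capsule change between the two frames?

-3.7

Before: roughly 6.1 units apart; after: 2.4. That's 3.7 units closer together.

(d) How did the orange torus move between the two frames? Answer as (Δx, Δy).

(1.3, -2.2)

The orange torus was at about (7.7, 7.8) and moved to about (9.0, 5.6).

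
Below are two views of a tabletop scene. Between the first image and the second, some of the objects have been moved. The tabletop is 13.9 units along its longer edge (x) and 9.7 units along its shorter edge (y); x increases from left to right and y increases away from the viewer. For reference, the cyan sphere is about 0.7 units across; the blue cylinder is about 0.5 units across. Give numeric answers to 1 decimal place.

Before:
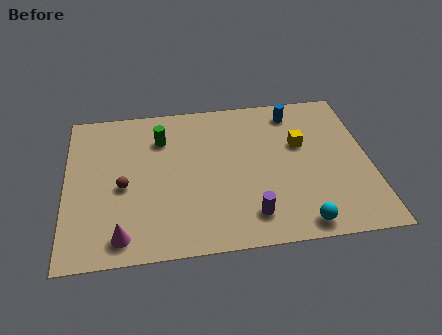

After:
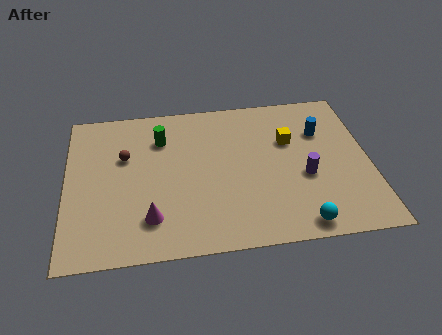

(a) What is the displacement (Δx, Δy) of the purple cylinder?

(2.6, 2.1)

The purple cylinder started near (8.3, 1.8) and ended near (10.9, 3.9).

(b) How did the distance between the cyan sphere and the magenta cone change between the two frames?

-1.2

Before: roughly 8.0 units apart; after: 6.8. That's 1.2 units closer together.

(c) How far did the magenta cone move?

1.6

The magenta cone moved from about (2.5, 1.3) to (3.8, 2.2), a distance of √(1.3² + 0.9²) ≈ 1.6.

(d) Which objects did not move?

the cyan sphere and the green cylinder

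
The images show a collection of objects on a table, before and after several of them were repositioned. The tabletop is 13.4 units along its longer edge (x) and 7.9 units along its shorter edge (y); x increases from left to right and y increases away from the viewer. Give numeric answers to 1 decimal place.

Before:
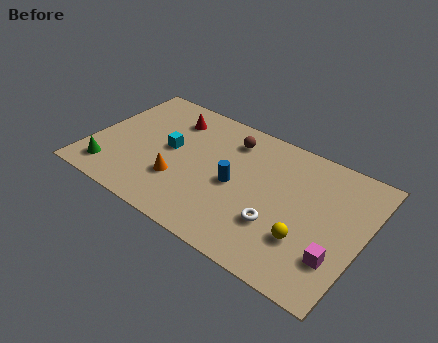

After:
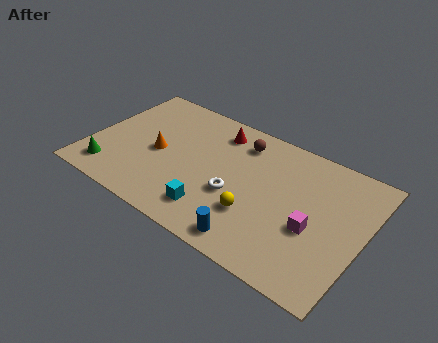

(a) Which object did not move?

the green cone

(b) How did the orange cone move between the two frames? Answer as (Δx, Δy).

(-1.3, 1.2)

From the two frames, the orange cone sits at roughly (4.6, 2.5) before and (3.3, 3.7) after.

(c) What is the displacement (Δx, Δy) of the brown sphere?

(0.5, 0.1)

The brown sphere was at about (6.5, 6.3) and moved to about (7.0, 6.4).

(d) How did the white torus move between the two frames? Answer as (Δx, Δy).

(-2.2, 0.6)

The white torus was at about (9.5, 2.5) and moved to about (7.3, 3.1).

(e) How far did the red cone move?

2.3

The red cone was near (3.5, 6.2) before and (5.8, 6.5) after, so it travelled √(2.3² + 0.3²) ≈ 2.3 units.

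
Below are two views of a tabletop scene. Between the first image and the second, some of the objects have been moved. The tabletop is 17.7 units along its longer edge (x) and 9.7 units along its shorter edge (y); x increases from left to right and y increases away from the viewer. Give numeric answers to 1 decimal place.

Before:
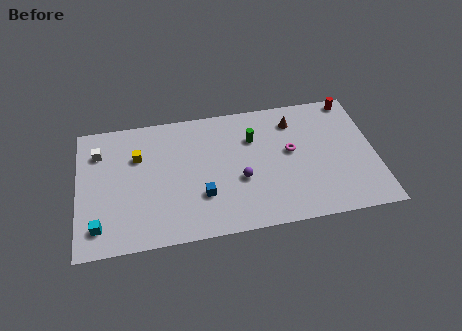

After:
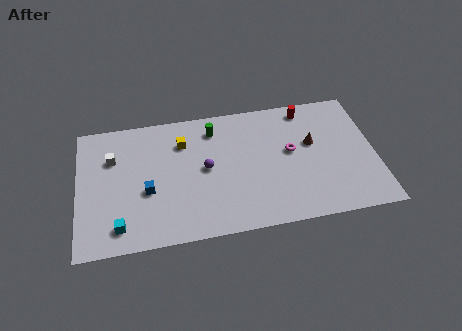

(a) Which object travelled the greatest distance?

the blue cube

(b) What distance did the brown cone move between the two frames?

2.1

From (13.0, 7.7) to (14.0, 5.8), the brown cone covered √(1.0² + 1.9²) ≈ 2.1 units.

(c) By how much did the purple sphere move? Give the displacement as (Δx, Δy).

(-2.0, 1.2)

The purple sphere was at about (9.6, 3.8) and moved to about (7.6, 5.0).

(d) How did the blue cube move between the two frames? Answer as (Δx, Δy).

(-3.2, 0.9)

From the two frames, the blue cube sits at roughly (7.3, 3.0) before and (4.1, 3.9) after.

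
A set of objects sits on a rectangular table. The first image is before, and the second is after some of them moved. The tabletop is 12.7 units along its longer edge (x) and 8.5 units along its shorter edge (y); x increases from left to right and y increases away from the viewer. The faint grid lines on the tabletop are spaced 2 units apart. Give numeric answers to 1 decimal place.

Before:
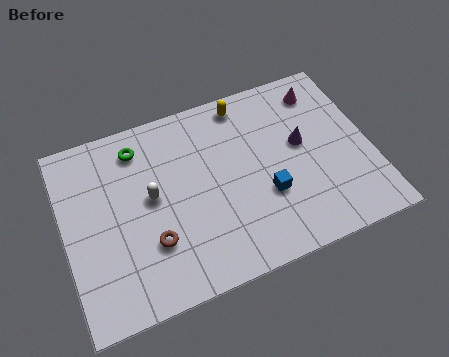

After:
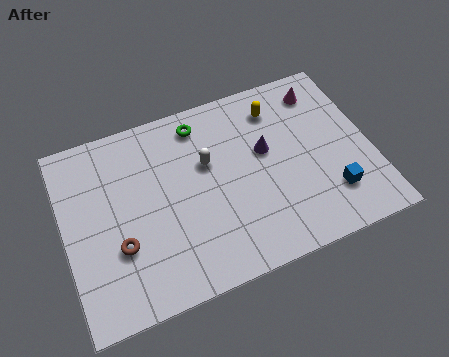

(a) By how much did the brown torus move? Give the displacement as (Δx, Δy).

(-1.3, 0.3)

The brown torus was at about (3.4, 2.6) and moved to about (2.1, 2.9).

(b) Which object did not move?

the magenta cone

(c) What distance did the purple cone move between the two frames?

1.5

The purple cone was near (9.9, 4.8) before and (8.4, 5.0) after, so it travelled √(1.5² + 0.2²) ≈ 1.5 units.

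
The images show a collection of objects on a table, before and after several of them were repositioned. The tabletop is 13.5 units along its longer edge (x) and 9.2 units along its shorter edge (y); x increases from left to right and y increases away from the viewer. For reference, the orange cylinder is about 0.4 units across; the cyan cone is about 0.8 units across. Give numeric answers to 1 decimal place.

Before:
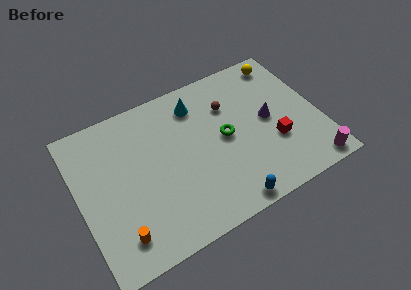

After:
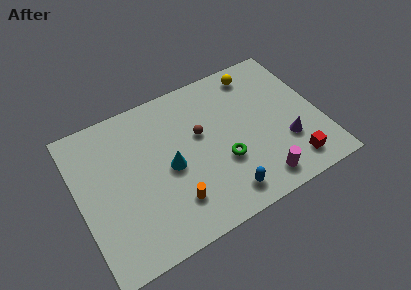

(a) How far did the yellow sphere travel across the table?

1.6

The yellow sphere moved from about (12.1, 8.0) to (10.5, 7.9), a distance of √(1.6² + 0.1²) ≈ 1.6.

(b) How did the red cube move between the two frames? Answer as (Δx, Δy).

(0.7, -1.7)

The red cube was at about (10.8, 3.2) and moved to about (11.5, 1.5).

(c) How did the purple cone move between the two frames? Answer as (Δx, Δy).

(0.7, -1.8)

The purple cone was at about (10.7, 4.7) and moved to about (11.4, 2.9).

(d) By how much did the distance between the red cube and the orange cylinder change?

-2.5

The distance was about 9.1 in the first image and 6.6 in the second, so they moved 2.5 units closer together.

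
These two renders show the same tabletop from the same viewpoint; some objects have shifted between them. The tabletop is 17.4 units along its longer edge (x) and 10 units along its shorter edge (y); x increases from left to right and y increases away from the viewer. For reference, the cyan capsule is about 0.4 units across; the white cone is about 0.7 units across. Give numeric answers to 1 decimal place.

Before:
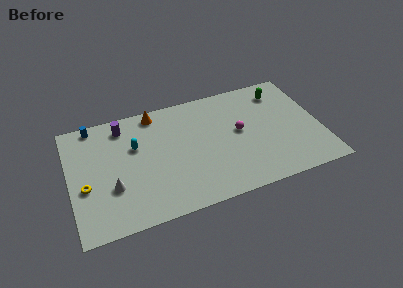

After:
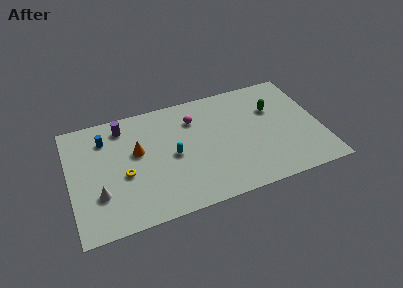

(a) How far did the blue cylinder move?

1.6

The blue cylinder was near (1.9, 9.1) before and (2.6, 7.7) after, so it travelled √(0.7² + 1.4²) ≈ 1.6 units.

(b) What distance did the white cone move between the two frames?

0.9

The white cone moved from about (2.8, 3.4) to (1.9, 3.1), a distance of √(0.9² + 0.3²) ≈ 0.9.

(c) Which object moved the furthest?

the magenta sphere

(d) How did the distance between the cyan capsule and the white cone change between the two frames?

+2.0

The distance was about 3.5 in the first image and 5.5 in the second, so they moved 2.0 units further apart.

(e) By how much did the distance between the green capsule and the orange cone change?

+0.8

They were about 8.8 units apart before and 9.6 after — 0.8 units further apart.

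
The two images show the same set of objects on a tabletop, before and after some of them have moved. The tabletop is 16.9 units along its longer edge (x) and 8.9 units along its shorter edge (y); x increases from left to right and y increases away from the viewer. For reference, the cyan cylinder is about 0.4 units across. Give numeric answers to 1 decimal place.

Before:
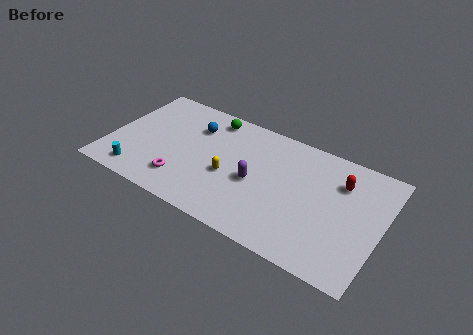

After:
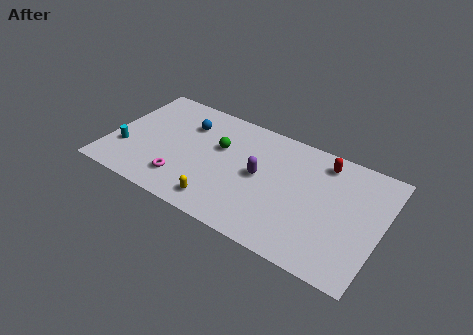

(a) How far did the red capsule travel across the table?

1.6

The red capsule was near (14.2, 6.5) before and (13.0, 7.5) after, so it travelled √(1.2² + 1.0²) ≈ 1.6 units.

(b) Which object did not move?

the magenta torus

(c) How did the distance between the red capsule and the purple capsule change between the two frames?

-1.0

The distance was about 5.6 in the first image and 4.6 in the second, so they moved 1.0 units closer together.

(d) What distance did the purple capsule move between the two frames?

0.6

The purple capsule moved from about (9.2, 4.0) to (9.4, 4.6), a distance of √(0.2² + 0.6²) ≈ 0.6.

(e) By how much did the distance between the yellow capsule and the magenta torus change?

-0.6

They were about 3.2 units apart before and 2.6 after — 0.6 units closer together.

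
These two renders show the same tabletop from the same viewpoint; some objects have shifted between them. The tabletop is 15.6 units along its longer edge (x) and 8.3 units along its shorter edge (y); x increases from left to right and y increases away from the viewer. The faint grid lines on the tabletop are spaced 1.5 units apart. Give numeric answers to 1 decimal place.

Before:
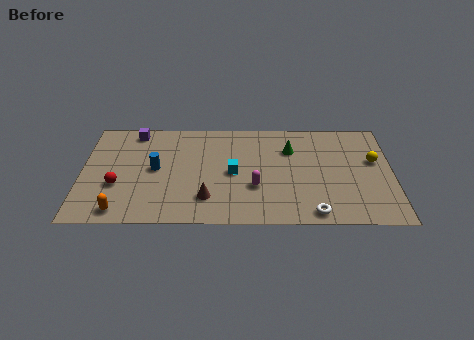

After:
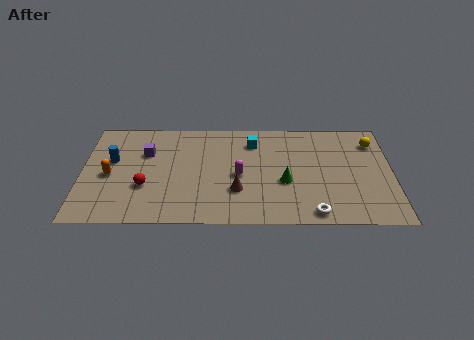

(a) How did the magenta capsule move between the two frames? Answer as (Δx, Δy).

(-0.8, 0.9)

The magenta capsule was at about (8.7, 2.9) and moved to about (7.9, 3.8).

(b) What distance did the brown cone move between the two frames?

1.6

The brown cone moved from about (6.3, 2.0) to (7.8, 2.6), a distance of √(1.5² + 0.6²) ≈ 1.6.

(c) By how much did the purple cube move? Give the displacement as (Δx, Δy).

(0.6, -1.7)

From the two frames, the purple cube sits at roughly (2.6, 7.3) before and (3.2, 5.6) after.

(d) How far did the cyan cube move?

2.7

The cyan cube was near (7.6, 4.0) before and (8.6, 6.5) after, so it travelled √(1.0² + 2.5²) ≈ 2.7 units.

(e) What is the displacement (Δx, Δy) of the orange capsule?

(-0.6, 2.8)

The orange capsule was at about (2.0, 1.0) and moved to about (1.4, 3.8).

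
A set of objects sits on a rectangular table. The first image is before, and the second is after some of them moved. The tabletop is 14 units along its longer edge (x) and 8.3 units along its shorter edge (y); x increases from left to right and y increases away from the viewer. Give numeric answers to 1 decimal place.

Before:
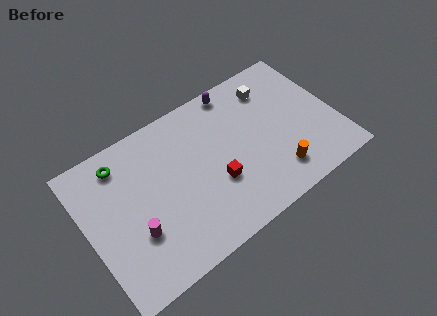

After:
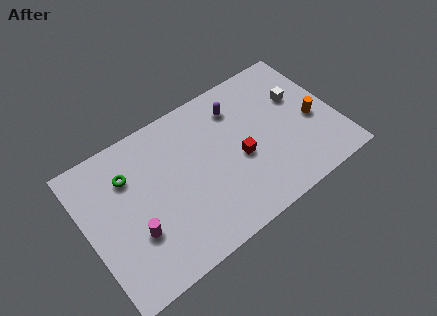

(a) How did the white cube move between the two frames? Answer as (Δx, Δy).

(1.3, -1.3)

The white cube started near (10.9, 6.6) and ended near (12.2, 5.3).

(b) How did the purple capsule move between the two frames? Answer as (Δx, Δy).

(-0.1, -1.0)

The purple capsule was at about (9.0, 7.5) and moved to about (8.9, 6.5).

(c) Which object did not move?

the magenta cylinder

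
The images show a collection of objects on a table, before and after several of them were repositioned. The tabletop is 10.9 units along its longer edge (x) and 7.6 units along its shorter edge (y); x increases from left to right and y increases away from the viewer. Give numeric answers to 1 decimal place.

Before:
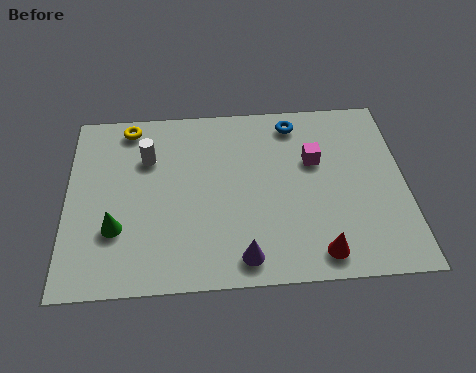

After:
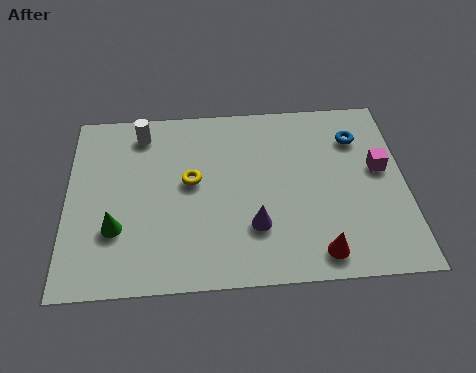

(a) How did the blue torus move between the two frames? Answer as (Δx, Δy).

(2.0, -0.8)

From the two frames, the blue torus sits at roughly (7.4, 6.5) before and (9.4, 5.7) after.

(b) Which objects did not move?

the green cone and the red cone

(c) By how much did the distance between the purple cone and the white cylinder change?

+0.3

The distance was about 5.2 in the first image and 5.5 in the second, so they moved 0.3 units further apart.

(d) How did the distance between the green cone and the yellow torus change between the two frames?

-1.3

Before: roughly 4.3 units apart; after: 3.0. That's 1.3 units closer together.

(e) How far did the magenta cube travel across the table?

2.2

The magenta cube moved from about (8.0, 4.8) to (10.1, 4.3), a distance of √(2.1² + 0.5²) ≈ 2.2.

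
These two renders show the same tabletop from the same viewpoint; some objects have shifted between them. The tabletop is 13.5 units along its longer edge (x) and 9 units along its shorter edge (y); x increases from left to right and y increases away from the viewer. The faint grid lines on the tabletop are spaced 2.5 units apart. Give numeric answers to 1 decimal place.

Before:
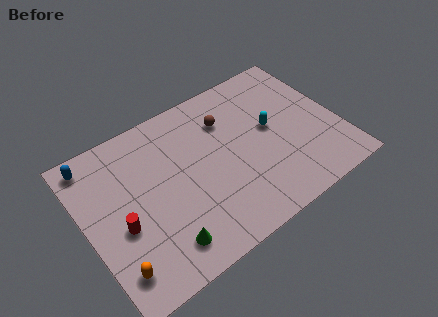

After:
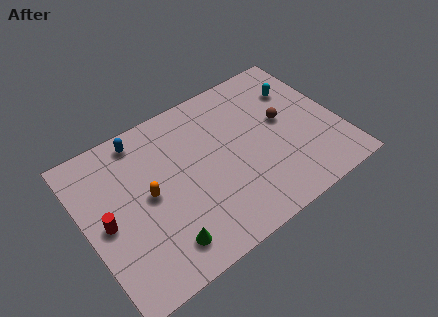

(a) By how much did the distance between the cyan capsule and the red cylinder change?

+2.6

The distance was about 8.4 in the first image and 11.0 in the second, so they moved 2.6 units further apart.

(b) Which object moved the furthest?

the orange capsule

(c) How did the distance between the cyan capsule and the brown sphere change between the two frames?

-0.8

Before: roughly 2.7 units apart; after: 1.9. That's 0.8 units closer together.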